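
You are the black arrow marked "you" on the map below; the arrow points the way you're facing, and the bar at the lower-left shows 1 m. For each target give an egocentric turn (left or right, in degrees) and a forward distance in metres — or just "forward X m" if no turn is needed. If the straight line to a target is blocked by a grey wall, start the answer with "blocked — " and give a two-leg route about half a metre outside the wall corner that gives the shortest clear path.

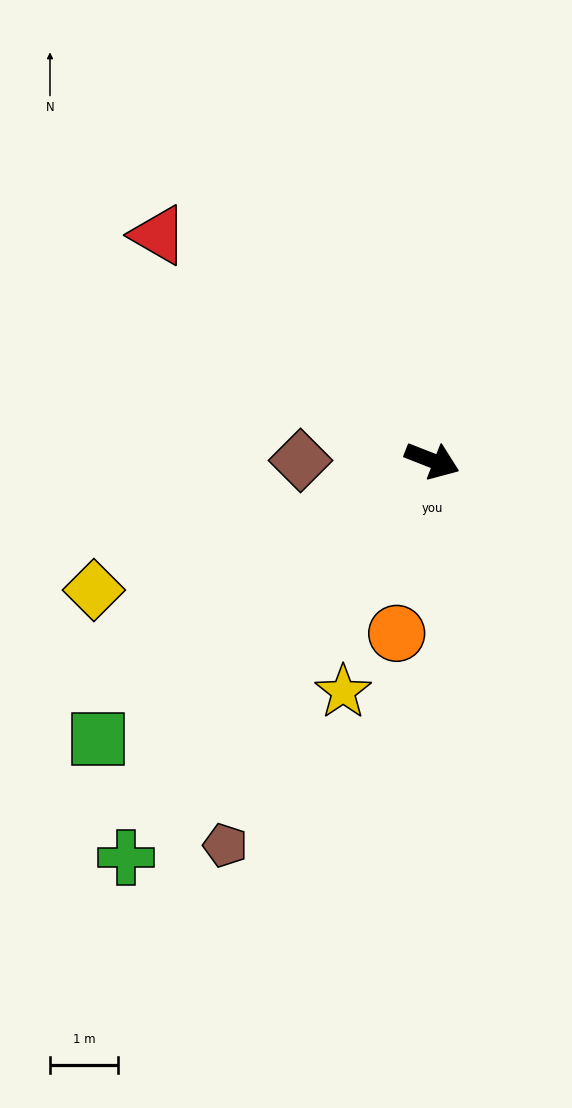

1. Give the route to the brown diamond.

turn right 159°, forward 1.9 m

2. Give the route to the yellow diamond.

turn right 138°, forward 5.3 m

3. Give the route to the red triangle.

turn left 162°, forward 5.2 m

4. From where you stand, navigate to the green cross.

turn right 106°, forward 7.4 m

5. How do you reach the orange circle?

turn right 80°, forward 2.6 m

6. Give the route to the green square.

turn right 119°, forward 6.4 m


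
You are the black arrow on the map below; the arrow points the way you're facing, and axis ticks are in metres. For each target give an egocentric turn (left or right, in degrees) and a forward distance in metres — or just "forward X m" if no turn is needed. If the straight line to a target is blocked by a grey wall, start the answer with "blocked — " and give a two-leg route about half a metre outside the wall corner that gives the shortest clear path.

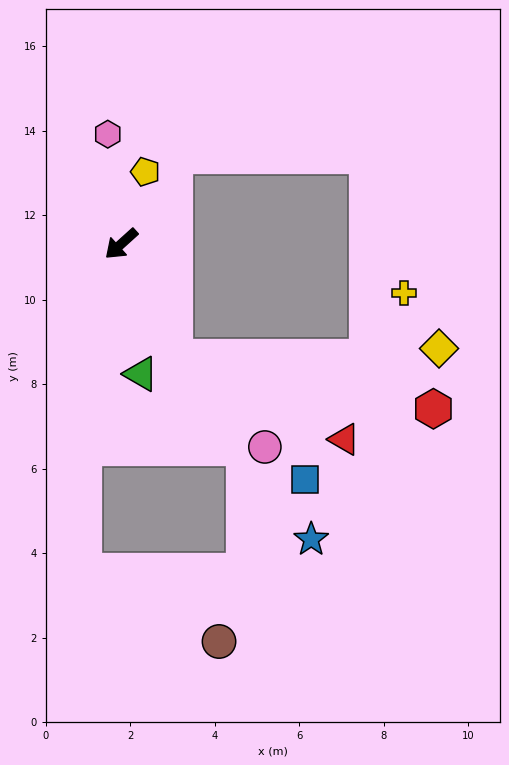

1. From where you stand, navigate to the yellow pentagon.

turn right 151°, forward 1.8 m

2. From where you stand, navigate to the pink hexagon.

turn right 125°, forward 2.6 m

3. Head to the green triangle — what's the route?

turn left 56°, forward 3.1 m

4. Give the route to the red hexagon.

blocked — turn left 73°, forward 3.0 m, then turn left 53°, forward 6.2 m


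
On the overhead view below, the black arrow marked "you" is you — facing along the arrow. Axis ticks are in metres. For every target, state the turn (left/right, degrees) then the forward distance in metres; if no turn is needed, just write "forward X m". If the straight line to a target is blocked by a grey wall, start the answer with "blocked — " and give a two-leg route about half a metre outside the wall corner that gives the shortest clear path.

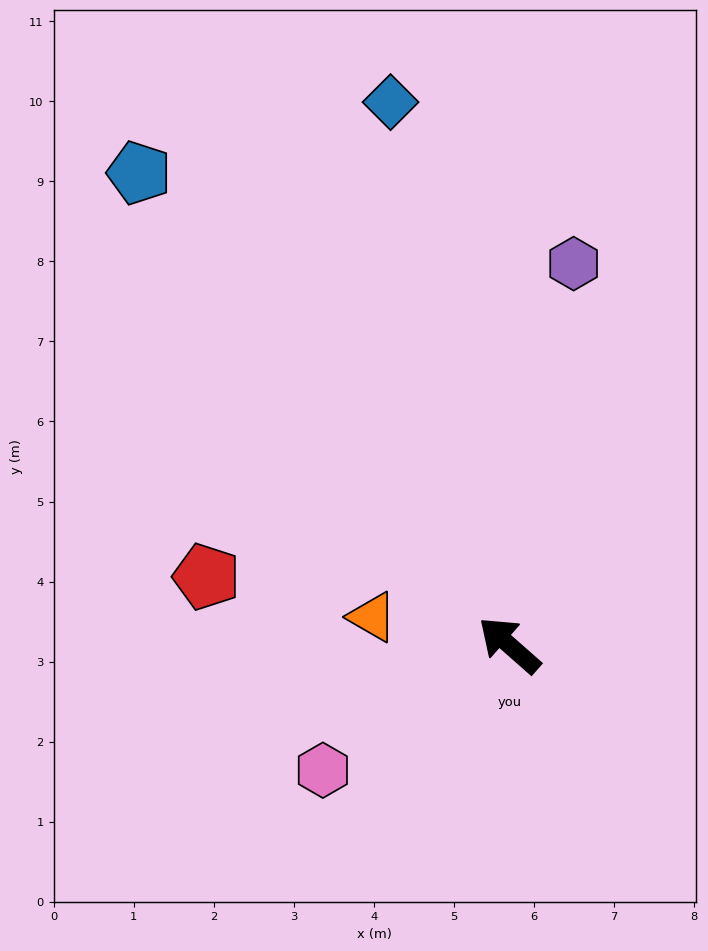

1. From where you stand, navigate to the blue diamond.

turn right 36°, forward 6.9 m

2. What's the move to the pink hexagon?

turn left 75°, forward 2.8 m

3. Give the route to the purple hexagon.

turn right 58°, forward 4.8 m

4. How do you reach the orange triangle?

turn left 30°, forward 1.7 m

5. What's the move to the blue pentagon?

turn right 11°, forward 7.5 m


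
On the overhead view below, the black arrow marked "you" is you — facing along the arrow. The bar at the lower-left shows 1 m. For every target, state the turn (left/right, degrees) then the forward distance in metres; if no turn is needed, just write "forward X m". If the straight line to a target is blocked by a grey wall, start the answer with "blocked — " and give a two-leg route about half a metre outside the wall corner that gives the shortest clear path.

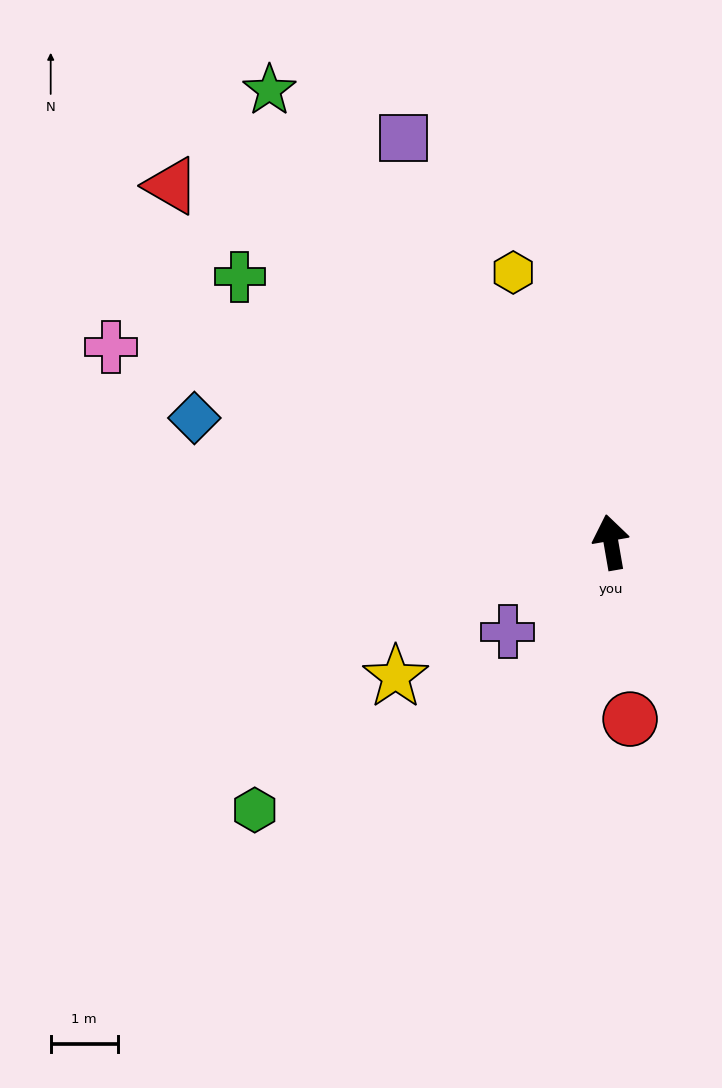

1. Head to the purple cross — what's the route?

turn left 121°, forward 2.0 m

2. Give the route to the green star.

turn left 27°, forward 8.5 m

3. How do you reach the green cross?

turn left 45°, forward 6.8 m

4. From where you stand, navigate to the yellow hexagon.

turn left 10°, forward 4.3 m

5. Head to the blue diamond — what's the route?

turn left 64°, forward 6.5 m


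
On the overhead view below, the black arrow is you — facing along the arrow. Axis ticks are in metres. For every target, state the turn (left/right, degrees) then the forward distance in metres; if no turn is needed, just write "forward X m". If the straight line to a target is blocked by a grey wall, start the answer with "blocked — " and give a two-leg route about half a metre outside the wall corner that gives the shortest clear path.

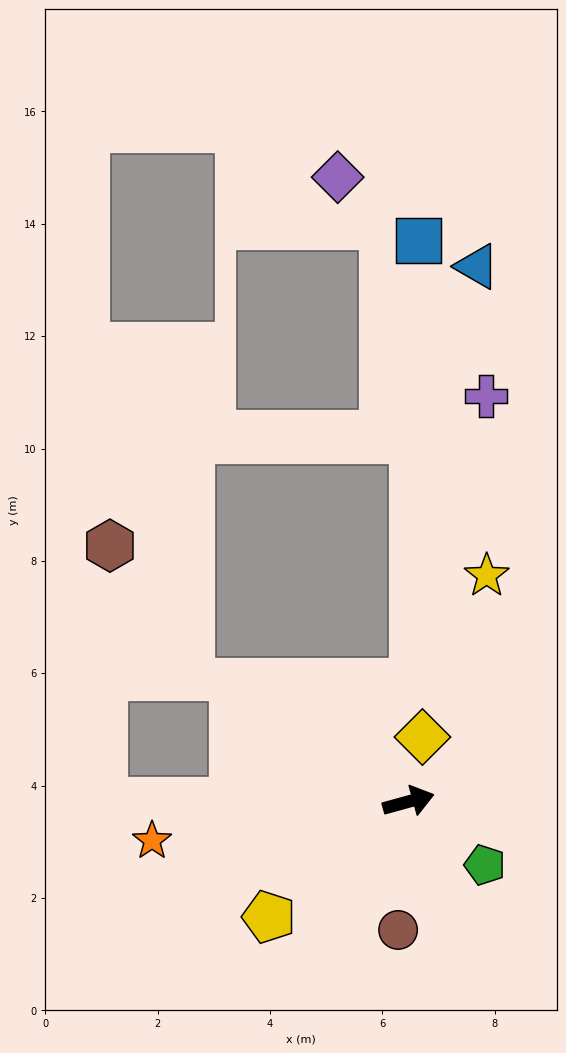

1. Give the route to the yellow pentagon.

turn right 156°, forward 3.2 m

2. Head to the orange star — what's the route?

turn left 173°, forward 4.6 m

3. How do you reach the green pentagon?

turn right 55°, forward 1.8 m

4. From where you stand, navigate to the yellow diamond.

turn left 62°, forward 1.2 m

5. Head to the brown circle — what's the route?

turn right 110°, forward 2.3 m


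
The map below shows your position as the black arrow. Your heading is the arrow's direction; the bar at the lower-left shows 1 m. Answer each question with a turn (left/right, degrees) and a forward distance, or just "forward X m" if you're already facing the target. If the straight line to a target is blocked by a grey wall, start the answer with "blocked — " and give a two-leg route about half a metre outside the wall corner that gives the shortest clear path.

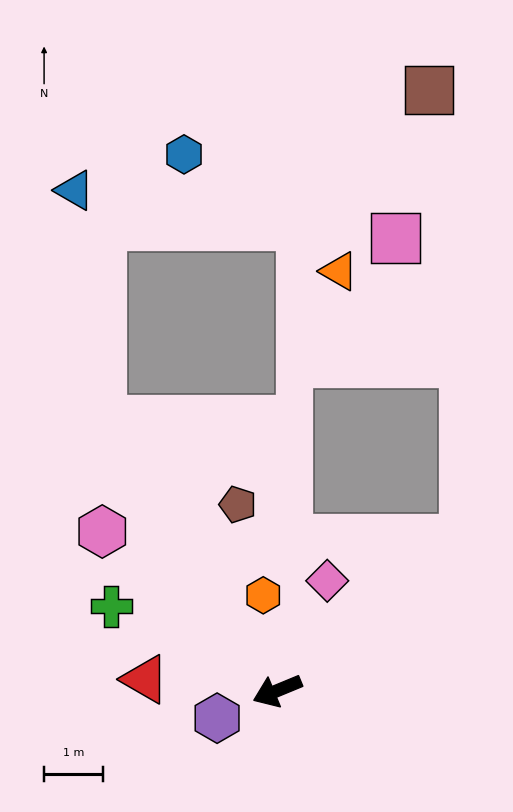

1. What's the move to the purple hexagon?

turn left 2°, forward 1.1 m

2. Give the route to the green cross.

turn right 49°, forward 3.2 m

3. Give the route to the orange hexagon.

turn right 104°, forward 1.6 m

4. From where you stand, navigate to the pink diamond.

turn right 137°, forward 2.1 m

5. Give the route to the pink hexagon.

turn right 65°, forward 4.0 m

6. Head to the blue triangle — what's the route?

blocked — turn right 80°, forward 5.5 m, then turn right 26°, forward 3.9 m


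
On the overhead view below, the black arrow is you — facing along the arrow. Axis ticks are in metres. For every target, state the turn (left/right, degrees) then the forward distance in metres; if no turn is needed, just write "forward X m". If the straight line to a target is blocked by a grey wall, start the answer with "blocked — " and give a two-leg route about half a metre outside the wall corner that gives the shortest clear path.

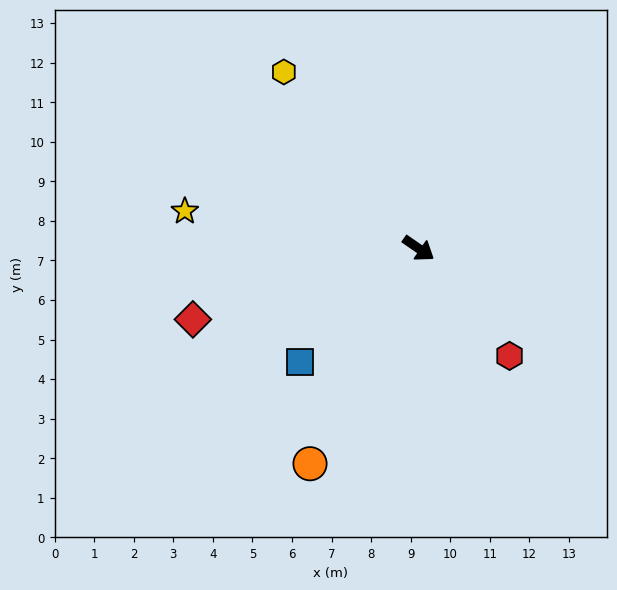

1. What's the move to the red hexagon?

turn right 15°, forward 3.6 m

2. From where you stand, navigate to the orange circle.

turn right 82°, forward 6.1 m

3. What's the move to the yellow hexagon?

turn left 162°, forward 5.6 m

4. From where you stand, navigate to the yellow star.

turn right 155°, forward 6.0 m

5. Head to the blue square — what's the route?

turn right 102°, forward 4.2 m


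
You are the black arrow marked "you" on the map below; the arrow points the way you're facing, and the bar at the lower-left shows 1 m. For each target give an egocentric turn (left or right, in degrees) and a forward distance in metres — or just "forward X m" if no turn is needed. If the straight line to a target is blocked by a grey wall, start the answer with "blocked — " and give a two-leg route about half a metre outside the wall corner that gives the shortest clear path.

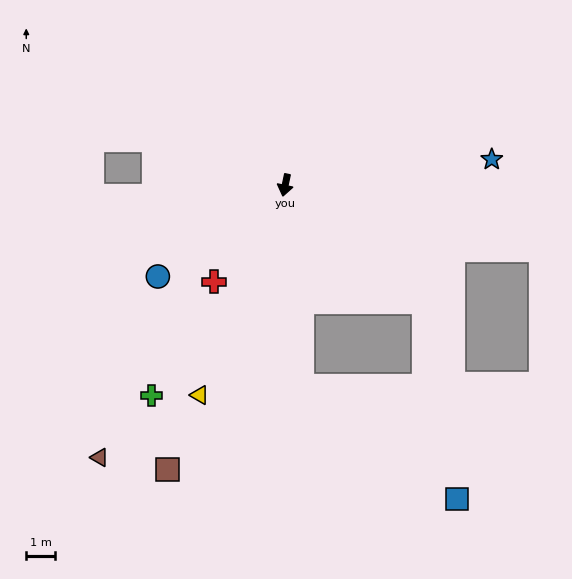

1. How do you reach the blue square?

blocked — turn left 62°, forward 6.3 m, then turn right 40°, forward 7.0 m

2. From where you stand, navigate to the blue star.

turn left 109°, forward 7.3 m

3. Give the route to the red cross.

turn right 25°, forward 4.2 m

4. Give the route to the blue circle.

turn right 42°, forward 5.5 m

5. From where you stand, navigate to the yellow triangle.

turn right 10°, forward 7.9 m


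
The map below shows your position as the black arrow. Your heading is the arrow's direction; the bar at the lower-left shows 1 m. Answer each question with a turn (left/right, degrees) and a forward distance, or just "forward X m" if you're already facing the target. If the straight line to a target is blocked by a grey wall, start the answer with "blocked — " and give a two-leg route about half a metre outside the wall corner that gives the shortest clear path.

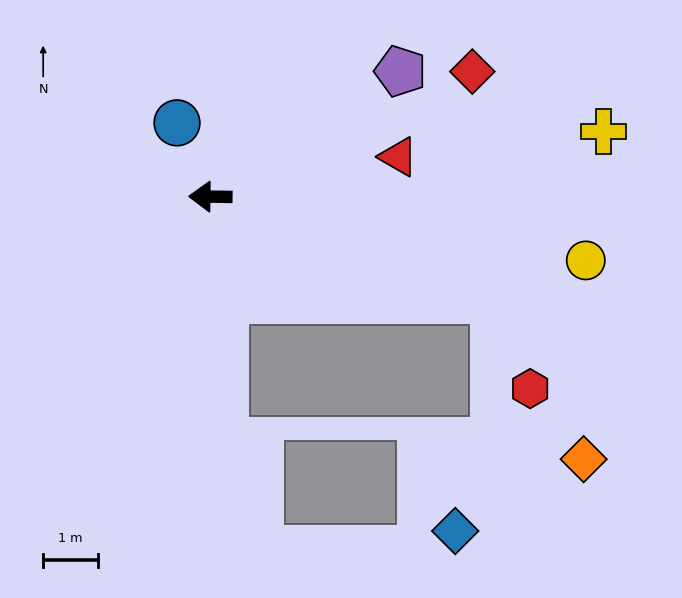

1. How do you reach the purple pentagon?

turn right 146°, forward 4.1 m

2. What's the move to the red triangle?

turn right 167°, forward 3.5 m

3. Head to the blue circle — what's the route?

turn right 65°, forward 1.5 m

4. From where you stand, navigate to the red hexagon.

blocked — turn left 161°, forward 5.5 m, then turn right 48°, forward 1.7 m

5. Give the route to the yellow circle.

turn left 171°, forward 6.9 m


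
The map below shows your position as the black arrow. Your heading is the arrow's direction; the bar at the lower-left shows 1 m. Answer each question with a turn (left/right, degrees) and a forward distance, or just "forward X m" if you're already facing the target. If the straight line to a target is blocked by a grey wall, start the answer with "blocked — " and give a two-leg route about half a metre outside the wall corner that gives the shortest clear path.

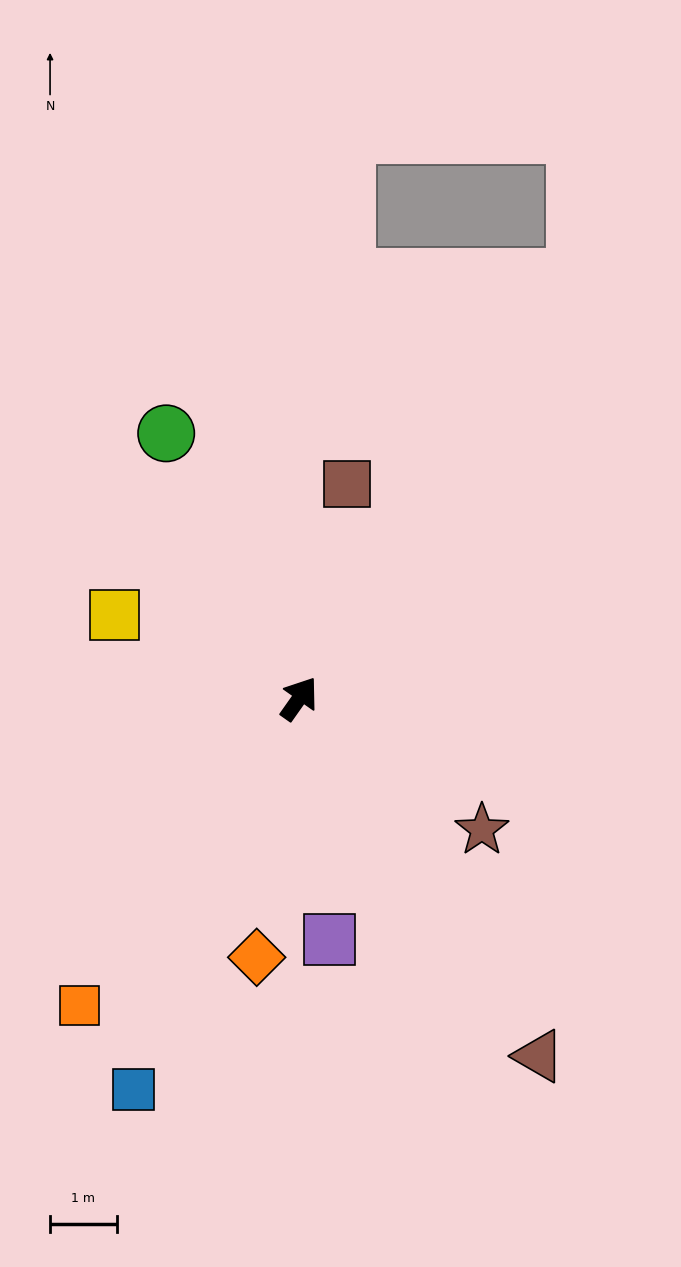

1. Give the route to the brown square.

turn left 23°, forward 3.3 m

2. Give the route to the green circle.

turn left 62°, forward 4.4 m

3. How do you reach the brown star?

turn right 91°, forward 3.4 m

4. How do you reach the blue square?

turn right 168°, forward 6.4 m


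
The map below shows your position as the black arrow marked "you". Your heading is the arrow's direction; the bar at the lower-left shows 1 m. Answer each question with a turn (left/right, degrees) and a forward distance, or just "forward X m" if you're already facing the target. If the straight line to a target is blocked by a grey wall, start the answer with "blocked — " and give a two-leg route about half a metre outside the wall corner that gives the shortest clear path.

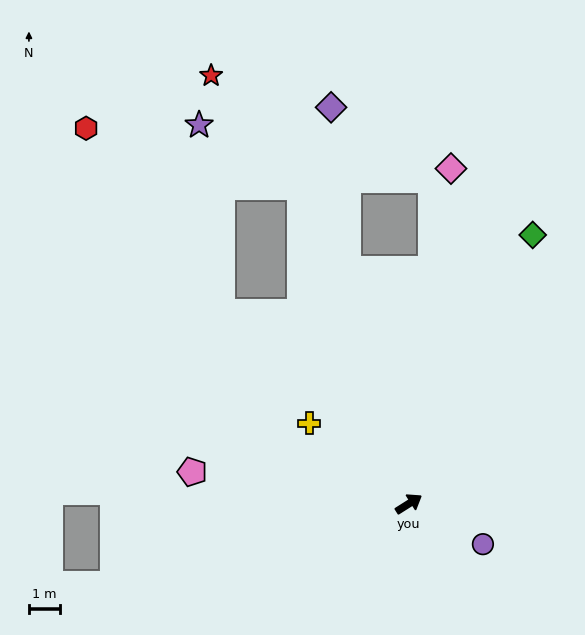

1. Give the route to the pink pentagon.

turn left 139°, forward 7.0 m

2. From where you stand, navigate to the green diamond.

turn left 33°, forward 9.5 m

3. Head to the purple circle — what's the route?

turn right 61°, forward 2.7 m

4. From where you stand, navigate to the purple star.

blocked — turn left 77°, forward 10.7 m, then turn left 39°, forward 3.8 m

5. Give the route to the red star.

blocked — turn left 77°, forward 10.7 m, then turn left 19°, forward 4.6 m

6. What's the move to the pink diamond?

turn left 51°, forward 10.8 m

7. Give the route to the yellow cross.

turn left 109°, forward 4.1 m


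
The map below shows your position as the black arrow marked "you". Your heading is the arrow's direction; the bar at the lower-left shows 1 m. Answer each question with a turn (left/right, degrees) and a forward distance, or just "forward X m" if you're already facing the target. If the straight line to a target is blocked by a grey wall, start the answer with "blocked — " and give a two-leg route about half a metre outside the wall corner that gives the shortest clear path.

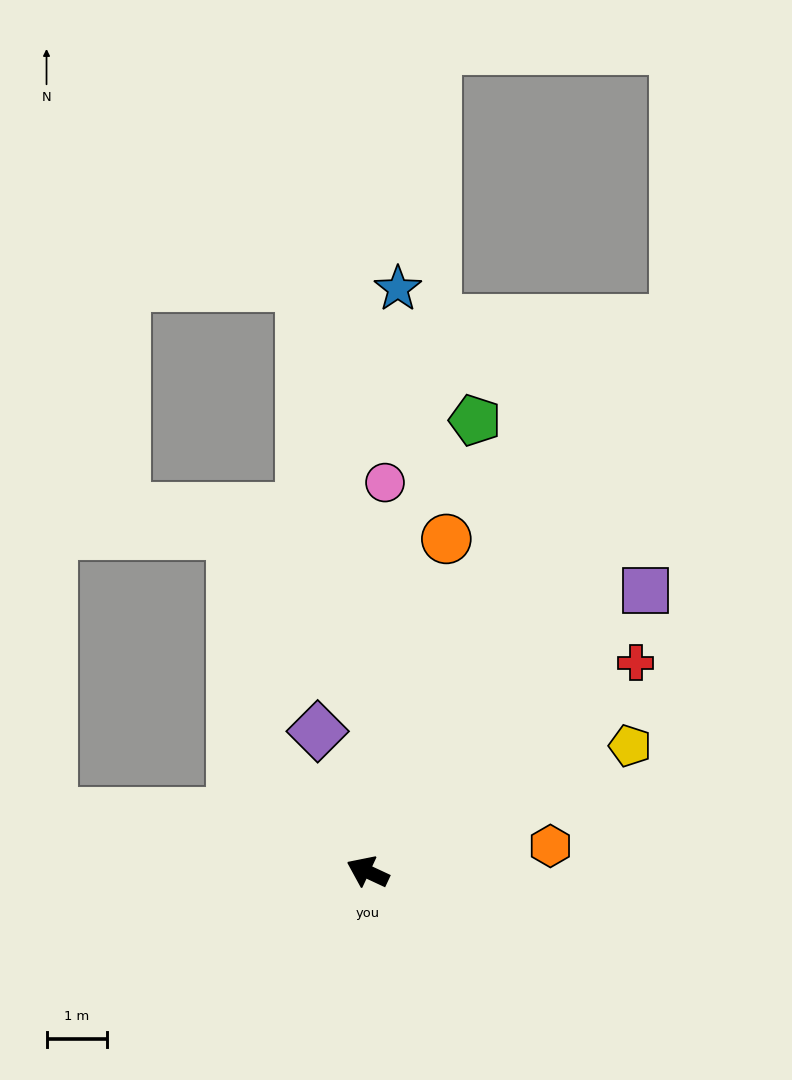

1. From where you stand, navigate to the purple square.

turn right 110°, forward 6.6 m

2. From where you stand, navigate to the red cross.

turn right 117°, forward 5.7 m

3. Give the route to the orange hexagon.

turn right 147°, forward 3.1 m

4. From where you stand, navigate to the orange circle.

turn right 78°, forward 5.7 m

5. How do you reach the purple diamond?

turn right 45°, forward 2.5 m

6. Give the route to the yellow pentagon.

turn right 129°, forward 4.8 m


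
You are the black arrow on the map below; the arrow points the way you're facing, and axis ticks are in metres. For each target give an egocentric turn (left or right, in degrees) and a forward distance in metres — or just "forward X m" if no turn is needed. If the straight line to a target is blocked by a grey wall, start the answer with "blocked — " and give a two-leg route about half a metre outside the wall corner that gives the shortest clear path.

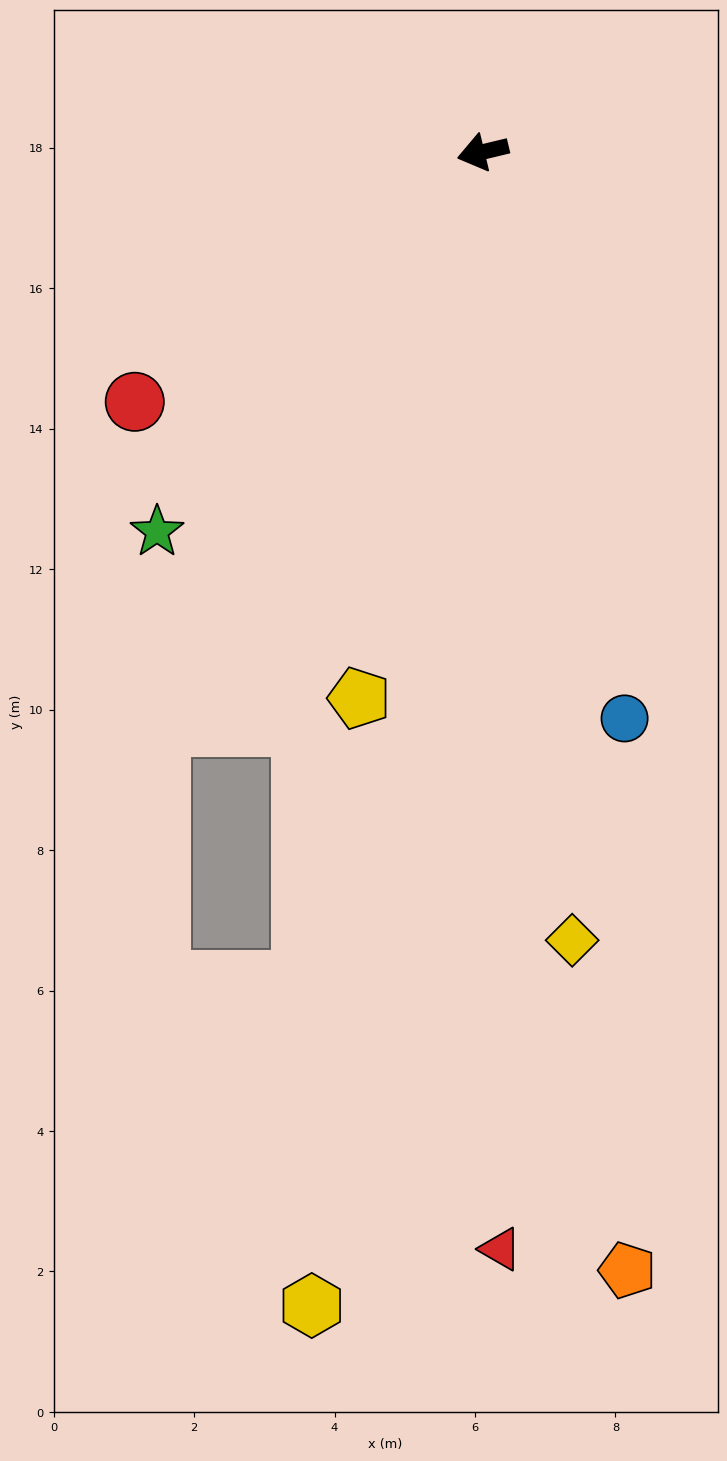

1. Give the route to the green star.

turn left 36°, forward 7.1 m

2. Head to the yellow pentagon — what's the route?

turn left 64°, forward 8.0 m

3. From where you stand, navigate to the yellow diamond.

turn left 83°, forward 11.3 m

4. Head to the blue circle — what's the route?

turn left 91°, forward 8.3 m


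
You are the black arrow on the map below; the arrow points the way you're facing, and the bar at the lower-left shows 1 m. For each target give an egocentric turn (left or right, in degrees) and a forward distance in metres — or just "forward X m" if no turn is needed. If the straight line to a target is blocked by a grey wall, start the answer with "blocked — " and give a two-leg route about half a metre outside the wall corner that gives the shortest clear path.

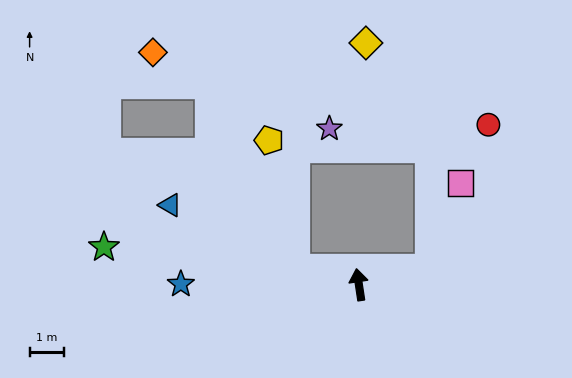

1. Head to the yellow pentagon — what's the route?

blocked — turn left 68°, forward 1.9 m, then turn right 65°, forward 3.8 m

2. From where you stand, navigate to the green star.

turn left 73°, forward 7.4 m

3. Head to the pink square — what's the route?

blocked — turn right 86°, forward 2.1 m, then turn left 57°, forward 2.6 m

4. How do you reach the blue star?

turn left 81°, forward 5.1 m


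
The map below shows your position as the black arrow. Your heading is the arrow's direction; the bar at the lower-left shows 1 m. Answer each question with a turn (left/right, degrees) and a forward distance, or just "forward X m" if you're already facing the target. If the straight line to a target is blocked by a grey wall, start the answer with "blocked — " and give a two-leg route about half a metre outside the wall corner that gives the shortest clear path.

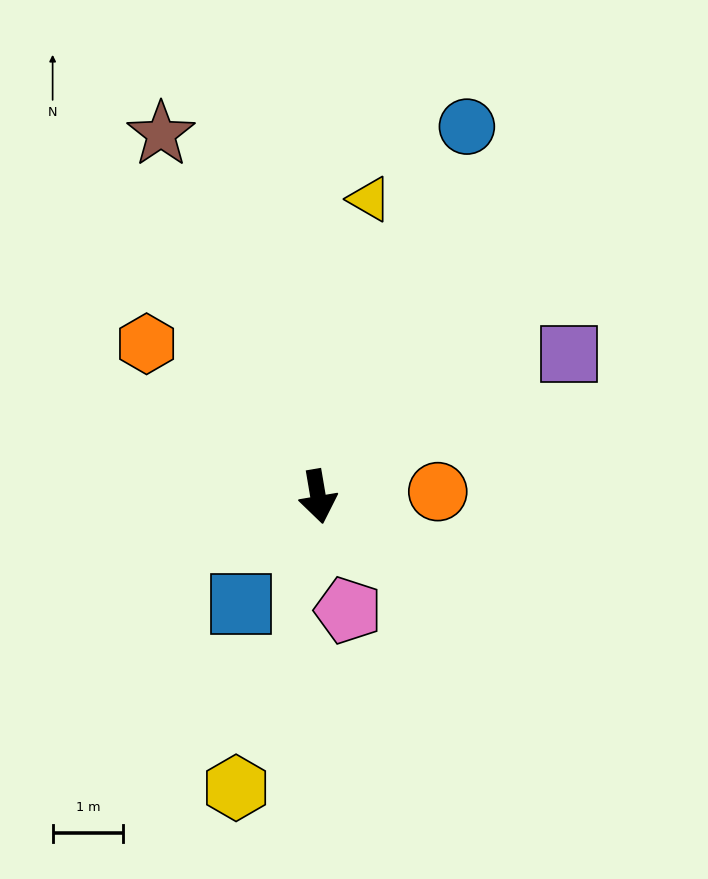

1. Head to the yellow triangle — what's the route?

turn left 161°, forward 4.3 m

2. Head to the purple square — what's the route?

turn left 110°, forward 4.1 m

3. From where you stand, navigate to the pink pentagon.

turn left 5°, forward 1.7 m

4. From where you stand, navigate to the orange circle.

turn left 83°, forward 1.7 m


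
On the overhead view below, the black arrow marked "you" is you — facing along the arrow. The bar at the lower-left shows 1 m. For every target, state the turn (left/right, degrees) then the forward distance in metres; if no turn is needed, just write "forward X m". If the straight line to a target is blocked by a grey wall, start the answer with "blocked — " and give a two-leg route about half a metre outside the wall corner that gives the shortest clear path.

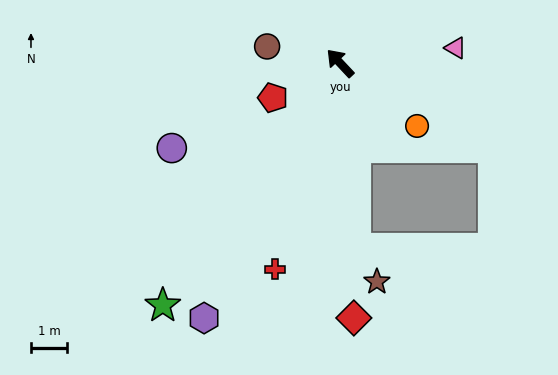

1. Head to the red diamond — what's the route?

turn left 140°, forward 7.1 m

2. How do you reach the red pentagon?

turn left 74°, forward 2.1 m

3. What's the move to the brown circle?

turn left 34°, forward 2.1 m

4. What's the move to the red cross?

turn left 119°, forward 6.0 m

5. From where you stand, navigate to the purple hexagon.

turn left 109°, forward 8.0 m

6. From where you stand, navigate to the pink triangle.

turn right 126°, forward 3.2 m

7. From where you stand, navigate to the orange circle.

turn right 172°, forward 2.8 m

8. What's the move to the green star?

turn left 101°, forward 8.4 m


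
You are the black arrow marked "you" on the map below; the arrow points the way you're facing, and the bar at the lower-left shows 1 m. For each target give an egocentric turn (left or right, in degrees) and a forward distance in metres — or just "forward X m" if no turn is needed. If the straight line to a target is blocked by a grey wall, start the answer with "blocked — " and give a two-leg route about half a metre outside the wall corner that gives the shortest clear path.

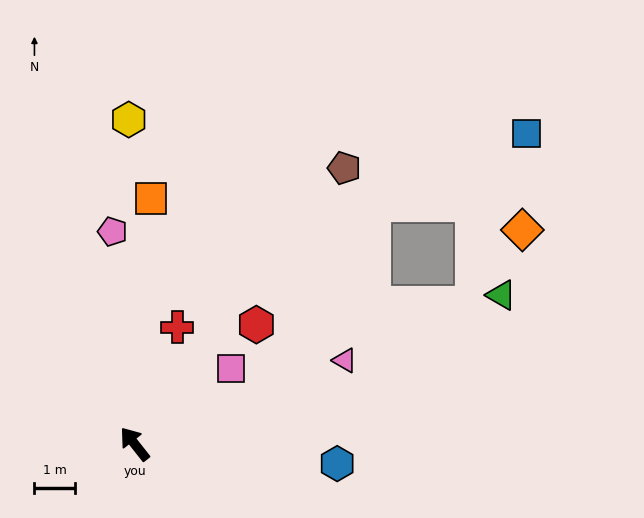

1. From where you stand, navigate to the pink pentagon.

turn right 32°, forward 5.2 m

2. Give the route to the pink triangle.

turn right 107°, forward 5.5 m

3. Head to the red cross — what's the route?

turn right 58°, forward 3.0 m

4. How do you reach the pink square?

turn right 90°, forward 3.0 m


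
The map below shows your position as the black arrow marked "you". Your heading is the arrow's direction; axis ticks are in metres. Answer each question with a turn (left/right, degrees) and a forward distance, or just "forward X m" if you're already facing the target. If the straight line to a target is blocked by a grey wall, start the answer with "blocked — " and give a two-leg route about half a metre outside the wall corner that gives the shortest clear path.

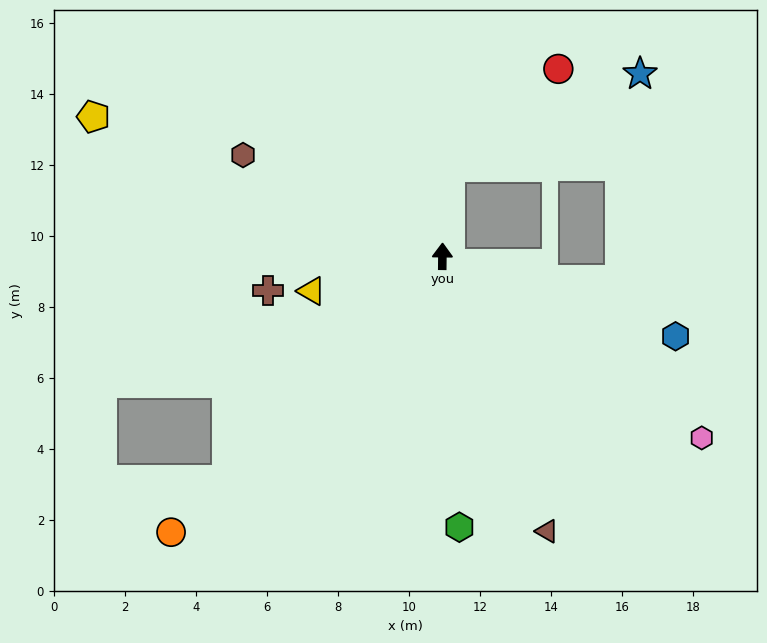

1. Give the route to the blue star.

blocked — turn right 4°, forward 2.5 m, then turn right 59°, forward 6.0 m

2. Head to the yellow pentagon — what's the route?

turn left 69°, forward 10.6 m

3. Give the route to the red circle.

blocked — turn right 4°, forward 2.5 m, then turn right 43°, forward 4.1 m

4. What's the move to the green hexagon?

turn right 176°, forward 7.7 m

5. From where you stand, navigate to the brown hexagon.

turn left 64°, forward 6.3 m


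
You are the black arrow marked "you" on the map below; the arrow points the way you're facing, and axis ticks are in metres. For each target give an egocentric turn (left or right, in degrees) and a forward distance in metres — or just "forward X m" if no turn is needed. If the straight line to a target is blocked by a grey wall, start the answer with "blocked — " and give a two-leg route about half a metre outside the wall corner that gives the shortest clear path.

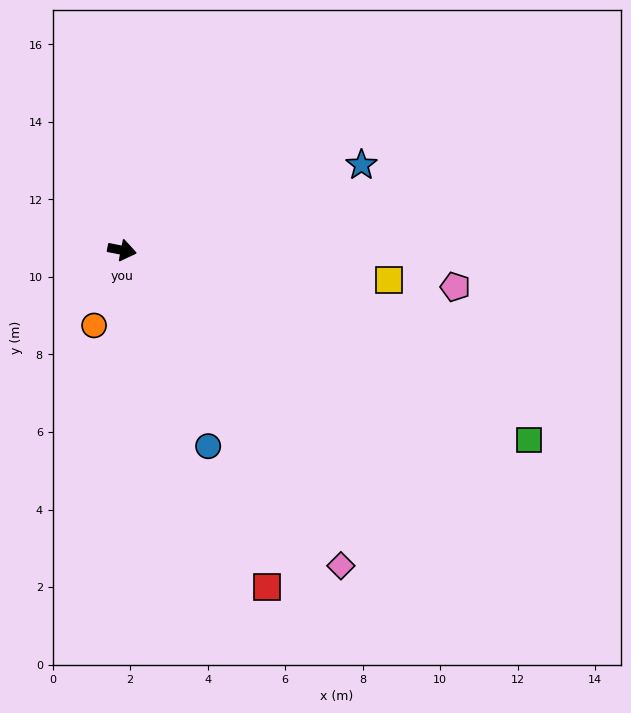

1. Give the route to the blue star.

turn left 31°, forward 6.6 m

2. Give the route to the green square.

turn right 14°, forward 11.6 m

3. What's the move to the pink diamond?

turn right 44°, forward 9.9 m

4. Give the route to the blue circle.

turn right 55°, forward 5.5 m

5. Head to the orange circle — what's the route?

turn right 99°, forward 2.1 m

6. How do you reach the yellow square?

turn left 5°, forward 6.9 m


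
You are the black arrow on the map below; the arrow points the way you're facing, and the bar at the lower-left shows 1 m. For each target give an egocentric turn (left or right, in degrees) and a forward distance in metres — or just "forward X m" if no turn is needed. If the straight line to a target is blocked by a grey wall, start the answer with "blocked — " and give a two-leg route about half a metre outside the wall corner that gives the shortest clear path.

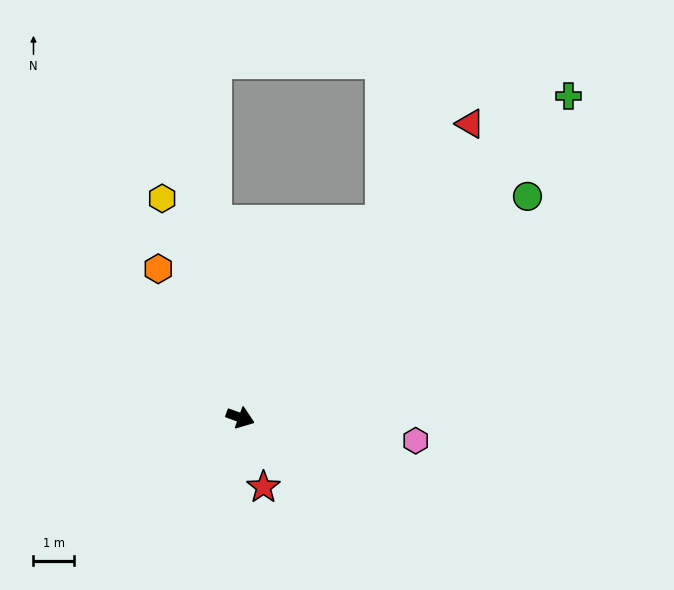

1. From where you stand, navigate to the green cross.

turn left 64°, forward 11.4 m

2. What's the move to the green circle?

turn left 58°, forward 9.0 m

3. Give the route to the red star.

turn right 52°, forward 1.8 m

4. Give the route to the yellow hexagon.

turn left 130°, forward 5.8 m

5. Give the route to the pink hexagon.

turn left 12°, forward 4.4 m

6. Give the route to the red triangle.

turn left 72°, forward 9.2 m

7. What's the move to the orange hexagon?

turn left 139°, forward 4.2 m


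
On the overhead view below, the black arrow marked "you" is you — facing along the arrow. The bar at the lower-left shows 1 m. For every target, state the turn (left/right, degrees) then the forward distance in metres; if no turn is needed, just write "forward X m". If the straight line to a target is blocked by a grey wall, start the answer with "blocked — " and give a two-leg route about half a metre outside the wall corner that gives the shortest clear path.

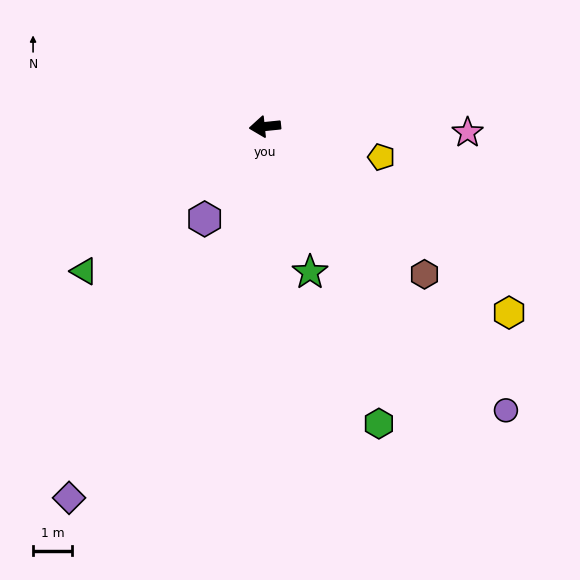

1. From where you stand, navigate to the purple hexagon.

turn left 51°, forward 2.9 m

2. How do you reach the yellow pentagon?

turn left 159°, forward 3.1 m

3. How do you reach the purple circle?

turn left 124°, forward 9.6 m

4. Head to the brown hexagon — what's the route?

turn left 131°, forward 5.6 m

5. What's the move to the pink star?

turn left 172°, forward 5.2 m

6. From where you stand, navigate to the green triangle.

turn left 33°, forward 6.0 m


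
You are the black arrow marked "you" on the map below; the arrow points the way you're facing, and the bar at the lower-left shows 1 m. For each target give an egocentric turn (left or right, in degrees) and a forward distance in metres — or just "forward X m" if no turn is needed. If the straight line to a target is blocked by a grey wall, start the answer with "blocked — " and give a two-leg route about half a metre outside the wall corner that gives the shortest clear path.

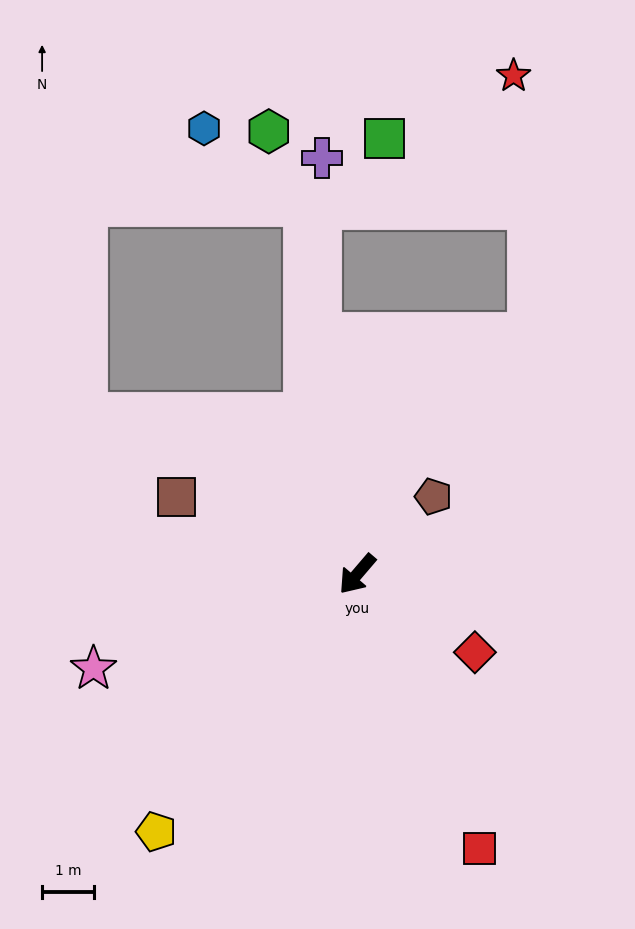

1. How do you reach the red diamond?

turn left 97°, forward 2.7 m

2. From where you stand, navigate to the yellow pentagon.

turn left 3°, forward 6.3 m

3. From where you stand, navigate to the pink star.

turn right 30°, forward 5.4 m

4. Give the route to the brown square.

turn right 73°, forward 3.8 m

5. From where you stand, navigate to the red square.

turn left 65°, forward 5.8 m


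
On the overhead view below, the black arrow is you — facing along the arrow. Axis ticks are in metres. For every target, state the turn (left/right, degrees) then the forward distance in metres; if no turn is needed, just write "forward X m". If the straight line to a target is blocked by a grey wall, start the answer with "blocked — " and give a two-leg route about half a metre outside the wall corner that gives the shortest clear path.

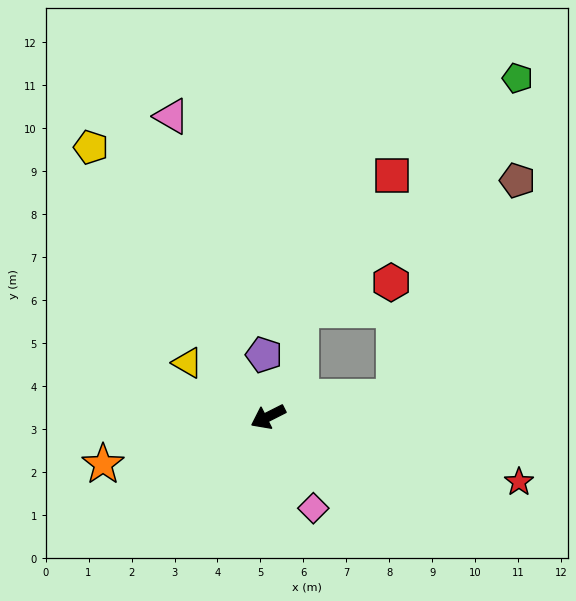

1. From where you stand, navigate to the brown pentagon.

blocked — turn left 162°, forward 3.0 m, then turn left 52°, forward 5.8 m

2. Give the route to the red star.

turn left 139°, forward 6.0 m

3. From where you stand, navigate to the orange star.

turn right 11°, forward 4.0 m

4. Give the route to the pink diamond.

turn left 90°, forward 2.4 m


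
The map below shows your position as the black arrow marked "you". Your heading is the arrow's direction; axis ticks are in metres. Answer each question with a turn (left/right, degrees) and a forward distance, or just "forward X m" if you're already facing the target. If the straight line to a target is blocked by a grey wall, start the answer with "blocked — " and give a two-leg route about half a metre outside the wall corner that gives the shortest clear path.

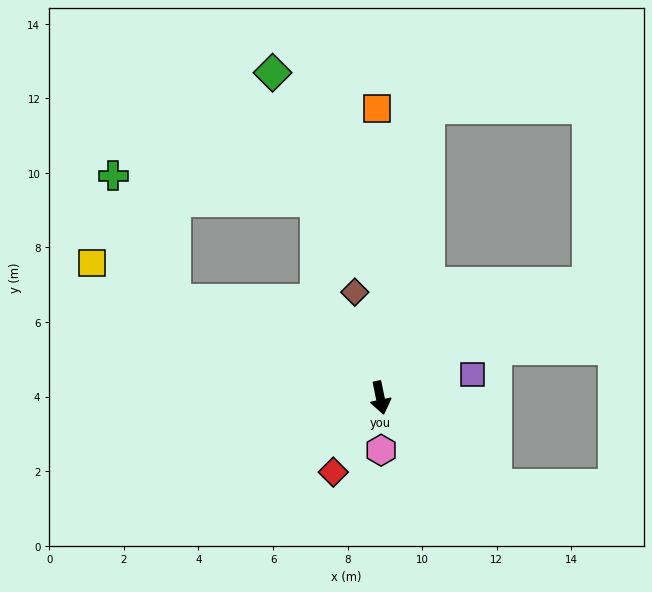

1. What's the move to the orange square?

turn left 169°, forward 7.8 m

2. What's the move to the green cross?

blocked — turn right 127°, forward 6.1 m, then turn right 38°, forward 3.7 m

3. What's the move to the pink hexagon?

turn right 11°, forward 1.4 m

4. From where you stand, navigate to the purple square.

turn left 92°, forward 2.6 m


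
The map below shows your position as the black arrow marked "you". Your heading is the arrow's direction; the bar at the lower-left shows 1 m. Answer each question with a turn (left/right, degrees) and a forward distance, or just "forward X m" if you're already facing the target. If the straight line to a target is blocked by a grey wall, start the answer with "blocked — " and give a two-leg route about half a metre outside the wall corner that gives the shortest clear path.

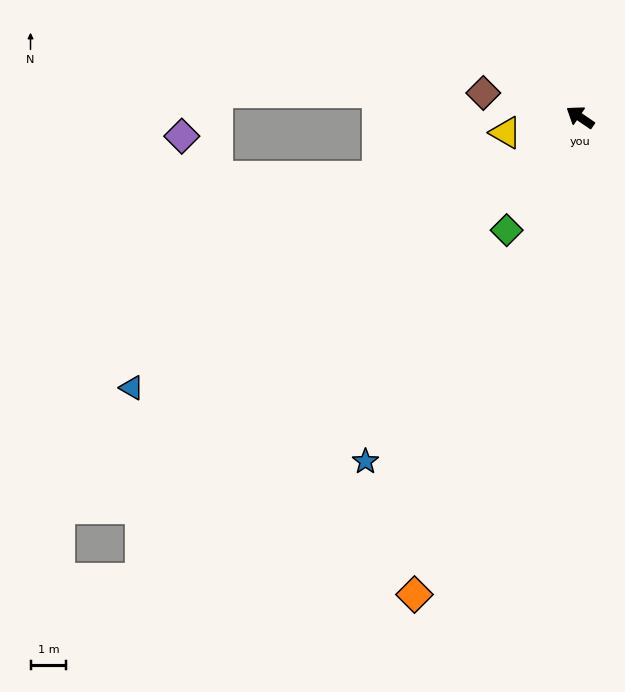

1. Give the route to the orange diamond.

turn left 105°, forward 14.1 m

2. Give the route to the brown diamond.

turn left 20°, forward 2.8 m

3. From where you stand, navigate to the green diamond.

turn left 91°, forward 3.8 m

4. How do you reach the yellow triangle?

turn left 46°, forward 2.1 m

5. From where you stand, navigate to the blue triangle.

turn left 65°, forward 14.6 m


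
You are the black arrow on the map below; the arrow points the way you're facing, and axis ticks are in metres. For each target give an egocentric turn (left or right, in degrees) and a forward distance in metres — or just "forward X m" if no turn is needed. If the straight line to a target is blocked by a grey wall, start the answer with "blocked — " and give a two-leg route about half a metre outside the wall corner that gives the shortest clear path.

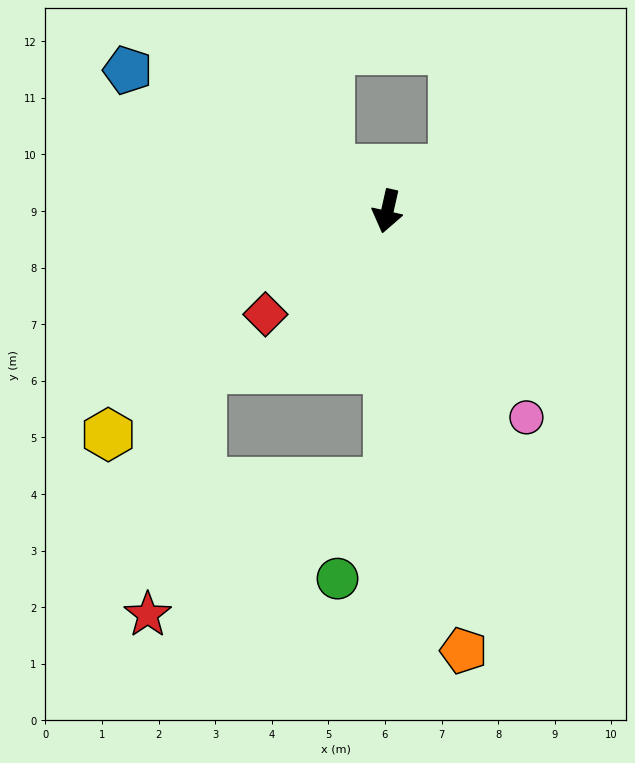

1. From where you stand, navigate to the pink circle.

turn left 47°, forward 4.4 m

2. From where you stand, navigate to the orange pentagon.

turn left 23°, forward 7.9 m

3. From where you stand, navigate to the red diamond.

turn right 37°, forward 2.8 m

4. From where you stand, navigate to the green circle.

blocked — turn left 13°, forward 4.8 m, then turn right 28°, forward 1.9 m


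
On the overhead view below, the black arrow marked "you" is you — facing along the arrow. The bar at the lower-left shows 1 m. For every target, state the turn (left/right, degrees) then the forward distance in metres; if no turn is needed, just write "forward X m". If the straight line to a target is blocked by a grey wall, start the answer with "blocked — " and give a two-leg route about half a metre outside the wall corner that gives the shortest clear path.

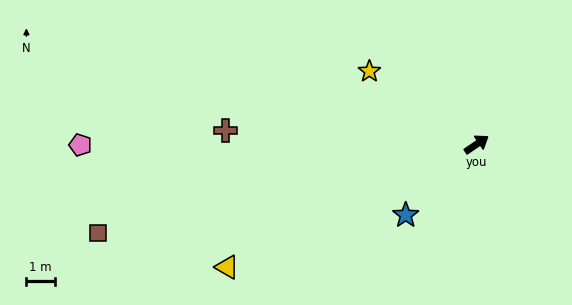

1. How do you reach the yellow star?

turn left 112°, forward 4.6 m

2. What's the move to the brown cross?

turn left 143°, forward 8.8 m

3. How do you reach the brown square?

turn left 159°, forward 13.7 m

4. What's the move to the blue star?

turn right 169°, forward 3.5 m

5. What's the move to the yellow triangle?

turn left 172°, forward 9.8 m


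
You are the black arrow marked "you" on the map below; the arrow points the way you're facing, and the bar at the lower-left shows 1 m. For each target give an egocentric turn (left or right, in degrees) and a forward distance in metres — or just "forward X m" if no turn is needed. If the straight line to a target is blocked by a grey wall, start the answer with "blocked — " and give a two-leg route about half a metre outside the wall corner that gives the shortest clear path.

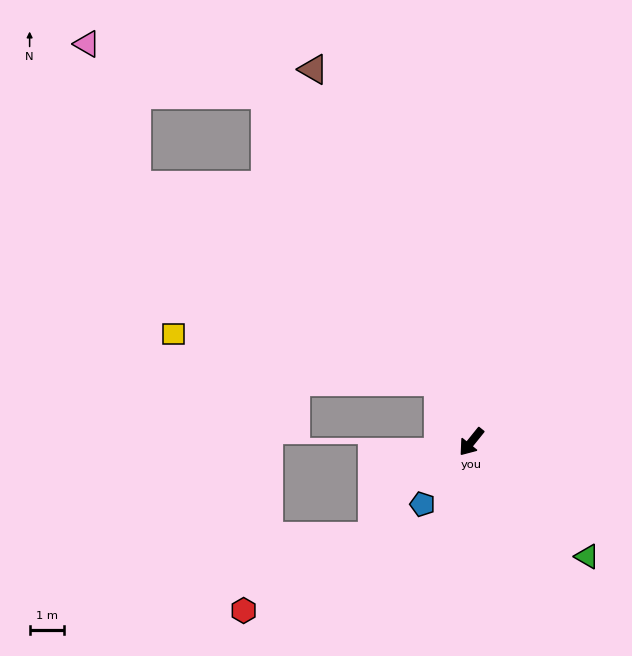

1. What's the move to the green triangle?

turn left 84°, forward 4.8 m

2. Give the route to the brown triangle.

turn right 118°, forward 11.9 m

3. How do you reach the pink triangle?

blocked — turn right 110°, forward 11.9 m, then turn left 43°, forward 5.4 m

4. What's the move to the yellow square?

blocked — turn right 112°, forward 2.0 m, then turn left 51°, forward 7.9 m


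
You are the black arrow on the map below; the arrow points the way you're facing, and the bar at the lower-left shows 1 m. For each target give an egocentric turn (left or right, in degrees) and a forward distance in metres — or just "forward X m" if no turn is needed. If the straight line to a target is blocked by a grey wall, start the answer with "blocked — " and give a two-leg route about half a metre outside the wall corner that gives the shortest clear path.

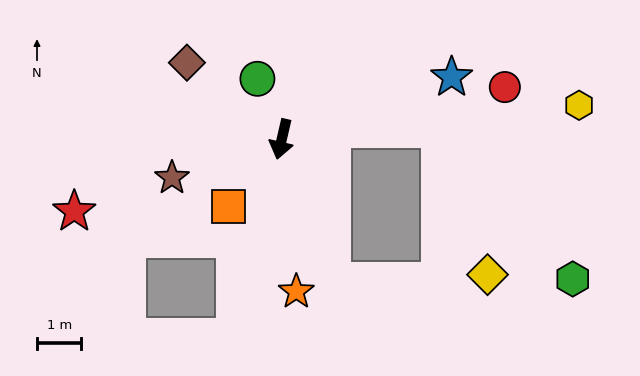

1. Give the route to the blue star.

turn left 123°, forward 4.1 m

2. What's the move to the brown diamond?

turn right 116°, forward 2.7 m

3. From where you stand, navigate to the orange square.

turn right 25°, forward 1.9 m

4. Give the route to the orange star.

turn left 18°, forward 3.4 m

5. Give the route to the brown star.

turn right 58°, forward 2.6 m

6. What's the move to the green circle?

turn right 145°, forward 1.5 m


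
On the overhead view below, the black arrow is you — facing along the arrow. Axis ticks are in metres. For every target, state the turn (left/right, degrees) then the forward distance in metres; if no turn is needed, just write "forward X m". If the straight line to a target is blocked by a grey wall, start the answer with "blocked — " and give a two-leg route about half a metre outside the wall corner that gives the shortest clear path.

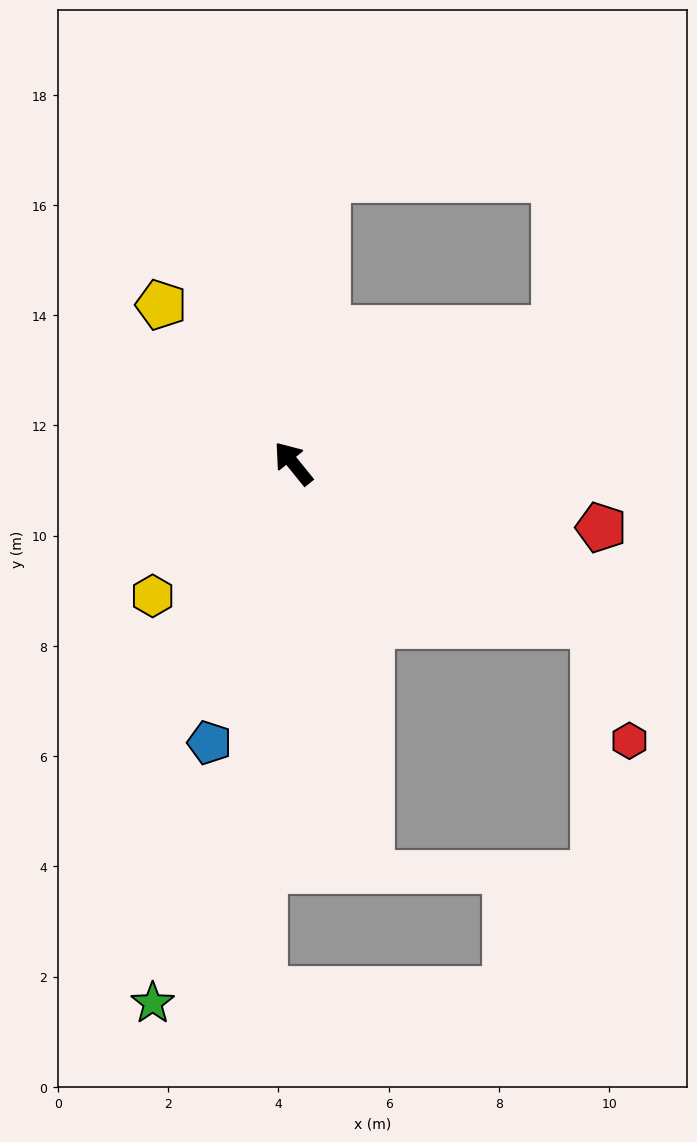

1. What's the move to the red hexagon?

blocked — turn right 157°, forward 6.2 m, then turn right 45°, forward 2.2 m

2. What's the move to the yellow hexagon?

turn left 94°, forward 3.5 m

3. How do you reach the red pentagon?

turn right 141°, forward 5.7 m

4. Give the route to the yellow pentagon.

forward 3.7 m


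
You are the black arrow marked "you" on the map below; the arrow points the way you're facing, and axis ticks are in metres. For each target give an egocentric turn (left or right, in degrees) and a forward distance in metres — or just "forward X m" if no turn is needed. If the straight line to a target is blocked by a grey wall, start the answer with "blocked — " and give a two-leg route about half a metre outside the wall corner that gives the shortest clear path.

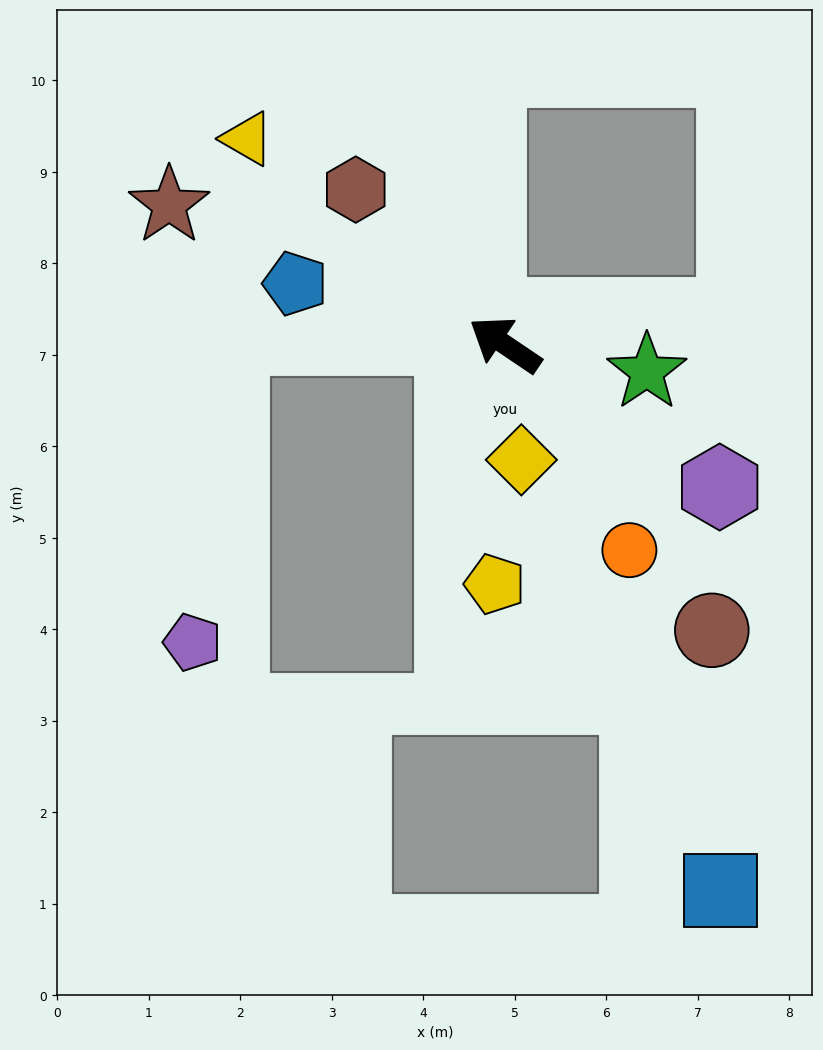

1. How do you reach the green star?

turn right 157°, forward 1.6 m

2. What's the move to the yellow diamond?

turn left 132°, forward 1.3 m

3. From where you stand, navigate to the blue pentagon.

turn left 18°, forward 2.4 m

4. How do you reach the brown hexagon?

turn right 12°, forward 2.4 m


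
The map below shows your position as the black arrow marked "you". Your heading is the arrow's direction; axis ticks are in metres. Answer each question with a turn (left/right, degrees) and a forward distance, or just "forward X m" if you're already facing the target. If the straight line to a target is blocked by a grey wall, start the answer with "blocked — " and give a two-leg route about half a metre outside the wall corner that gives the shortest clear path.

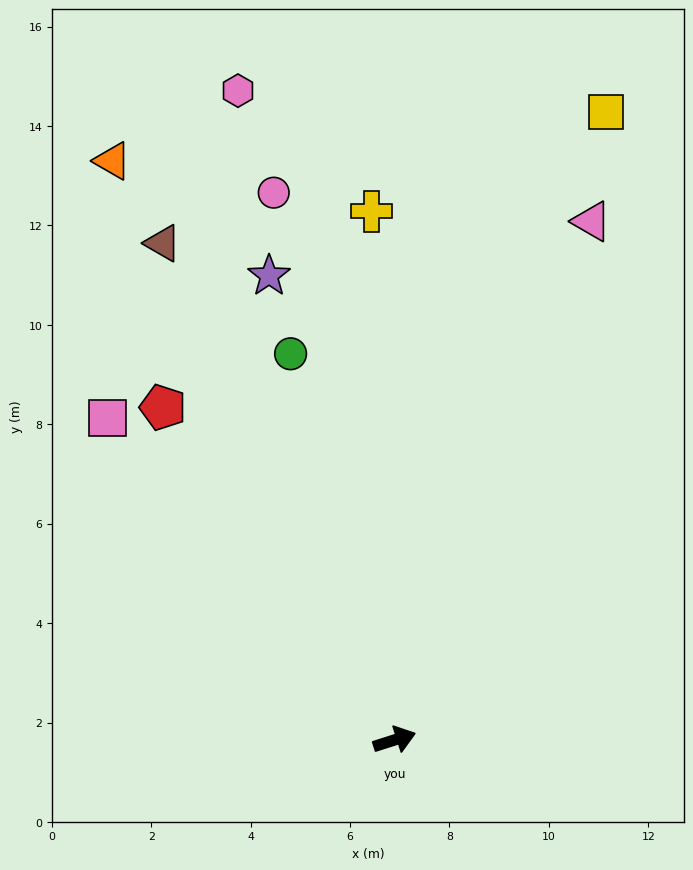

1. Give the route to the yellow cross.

turn left 75°, forward 10.6 m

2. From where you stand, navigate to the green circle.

turn left 87°, forward 8.0 m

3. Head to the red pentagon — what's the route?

turn left 107°, forward 8.2 m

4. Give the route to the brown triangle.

turn left 97°, forward 11.0 m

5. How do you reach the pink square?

turn left 114°, forward 8.7 m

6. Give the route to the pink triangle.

turn left 51°, forward 11.2 m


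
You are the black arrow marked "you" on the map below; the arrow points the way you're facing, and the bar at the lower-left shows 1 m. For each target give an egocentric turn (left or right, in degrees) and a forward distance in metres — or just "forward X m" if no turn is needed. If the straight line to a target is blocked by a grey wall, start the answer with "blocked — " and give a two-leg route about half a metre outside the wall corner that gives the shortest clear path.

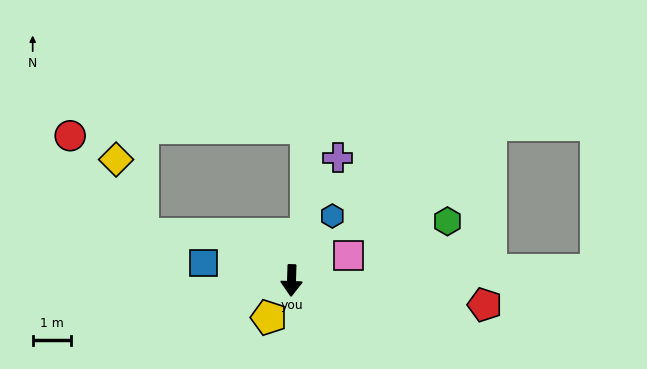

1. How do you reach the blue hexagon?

turn left 149°, forward 2.0 m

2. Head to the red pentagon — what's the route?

turn left 85°, forward 5.1 m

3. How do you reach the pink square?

turn left 115°, forward 1.6 m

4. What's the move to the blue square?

turn right 99°, forward 2.4 m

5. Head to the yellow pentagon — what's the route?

turn right 30°, forward 1.1 m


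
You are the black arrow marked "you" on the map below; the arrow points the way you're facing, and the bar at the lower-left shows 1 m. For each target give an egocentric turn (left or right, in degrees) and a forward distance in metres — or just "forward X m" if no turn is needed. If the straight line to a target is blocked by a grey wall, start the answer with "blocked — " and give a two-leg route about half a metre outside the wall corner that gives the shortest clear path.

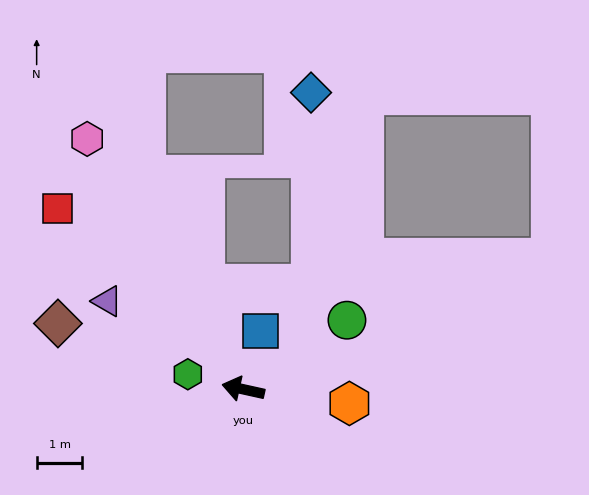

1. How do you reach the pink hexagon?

turn right 46°, forward 6.4 m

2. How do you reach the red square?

turn right 32°, forward 5.7 m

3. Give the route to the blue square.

turn right 94°, forward 1.3 m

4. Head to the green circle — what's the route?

turn right 134°, forward 2.7 m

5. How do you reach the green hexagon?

turn right 3°, forward 1.3 m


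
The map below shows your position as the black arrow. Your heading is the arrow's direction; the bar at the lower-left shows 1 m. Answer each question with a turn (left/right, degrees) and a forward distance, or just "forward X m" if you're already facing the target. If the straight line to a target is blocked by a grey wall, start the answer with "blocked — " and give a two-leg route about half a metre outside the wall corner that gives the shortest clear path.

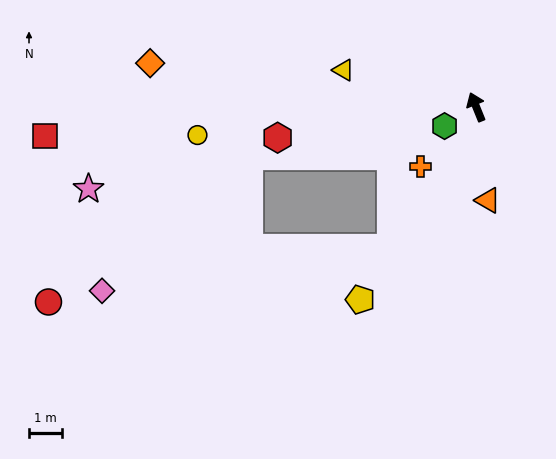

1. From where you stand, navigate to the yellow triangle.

turn left 52°, forward 4.2 m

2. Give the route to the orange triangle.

turn left 165°, forward 2.9 m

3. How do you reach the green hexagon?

turn left 99°, forward 1.1 m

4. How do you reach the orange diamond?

turn left 60°, forward 10.0 m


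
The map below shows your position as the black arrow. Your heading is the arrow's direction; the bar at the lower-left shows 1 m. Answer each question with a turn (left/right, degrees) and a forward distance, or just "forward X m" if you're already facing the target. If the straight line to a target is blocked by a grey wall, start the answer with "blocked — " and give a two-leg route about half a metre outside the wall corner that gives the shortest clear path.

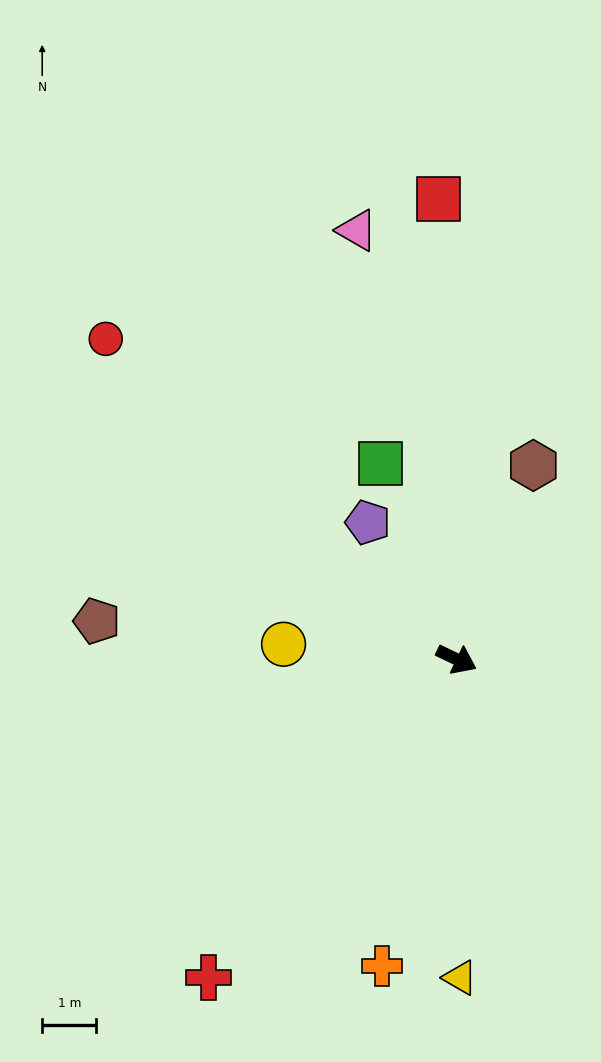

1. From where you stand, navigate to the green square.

turn left 137°, forward 3.9 m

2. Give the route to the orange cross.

turn right 78°, forward 5.8 m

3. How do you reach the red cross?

turn right 102°, forward 7.4 m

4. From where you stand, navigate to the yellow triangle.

turn right 64°, forward 5.9 m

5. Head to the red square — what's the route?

turn left 118°, forward 8.5 m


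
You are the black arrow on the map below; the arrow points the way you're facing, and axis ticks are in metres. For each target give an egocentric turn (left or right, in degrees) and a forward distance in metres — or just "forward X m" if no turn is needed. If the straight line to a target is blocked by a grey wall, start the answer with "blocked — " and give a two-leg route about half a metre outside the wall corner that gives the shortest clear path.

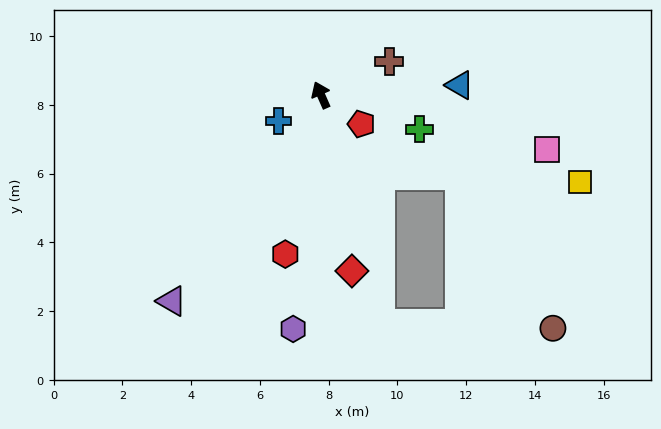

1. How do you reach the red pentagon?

turn right 149°, forward 1.4 m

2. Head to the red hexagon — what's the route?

turn left 144°, forward 4.7 m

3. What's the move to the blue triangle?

turn right 110°, forward 4.0 m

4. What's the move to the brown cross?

turn right 88°, forward 2.2 m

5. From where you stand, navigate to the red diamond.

turn left 166°, forward 5.2 m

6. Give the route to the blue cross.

turn left 98°, forward 1.4 m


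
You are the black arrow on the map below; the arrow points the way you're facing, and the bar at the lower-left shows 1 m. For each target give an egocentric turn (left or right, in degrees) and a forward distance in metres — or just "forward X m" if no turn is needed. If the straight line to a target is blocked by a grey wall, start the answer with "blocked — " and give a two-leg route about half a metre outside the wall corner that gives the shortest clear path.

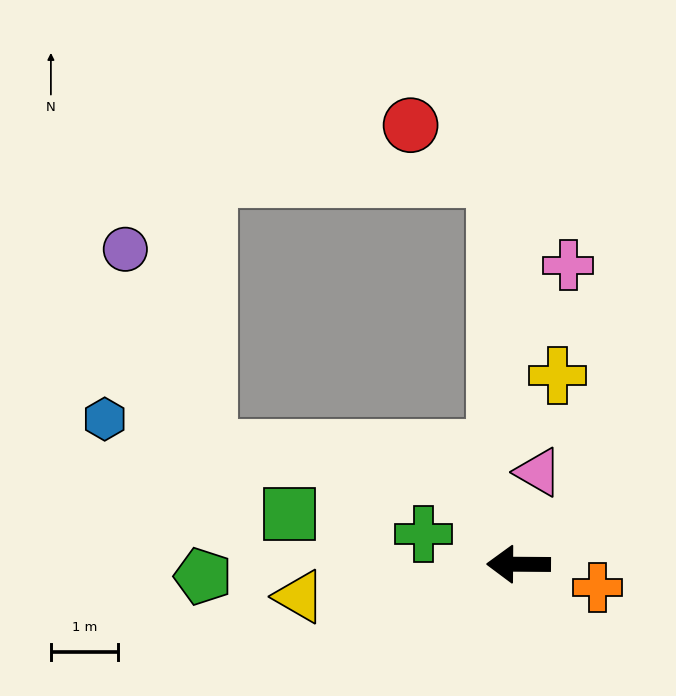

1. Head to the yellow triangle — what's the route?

turn left 9°, forward 3.3 m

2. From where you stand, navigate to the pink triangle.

turn right 102°, forward 1.4 m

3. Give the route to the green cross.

turn right 17°, forward 1.5 m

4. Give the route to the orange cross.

turn left 164°, forward 1.2 m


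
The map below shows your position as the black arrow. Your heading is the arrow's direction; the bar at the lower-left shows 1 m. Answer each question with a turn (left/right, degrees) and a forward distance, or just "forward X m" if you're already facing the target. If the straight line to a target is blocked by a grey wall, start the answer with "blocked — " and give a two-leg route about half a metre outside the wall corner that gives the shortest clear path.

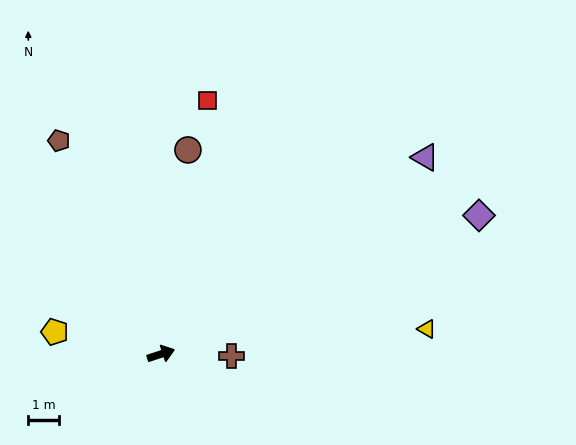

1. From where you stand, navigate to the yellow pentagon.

turn left 150°, forward 3.5 m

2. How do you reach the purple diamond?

turn left 5°, forward 11.3 m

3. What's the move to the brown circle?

turn left 64°, forward 6.7 m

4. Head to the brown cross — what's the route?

turn right 20°, forward 2.3 m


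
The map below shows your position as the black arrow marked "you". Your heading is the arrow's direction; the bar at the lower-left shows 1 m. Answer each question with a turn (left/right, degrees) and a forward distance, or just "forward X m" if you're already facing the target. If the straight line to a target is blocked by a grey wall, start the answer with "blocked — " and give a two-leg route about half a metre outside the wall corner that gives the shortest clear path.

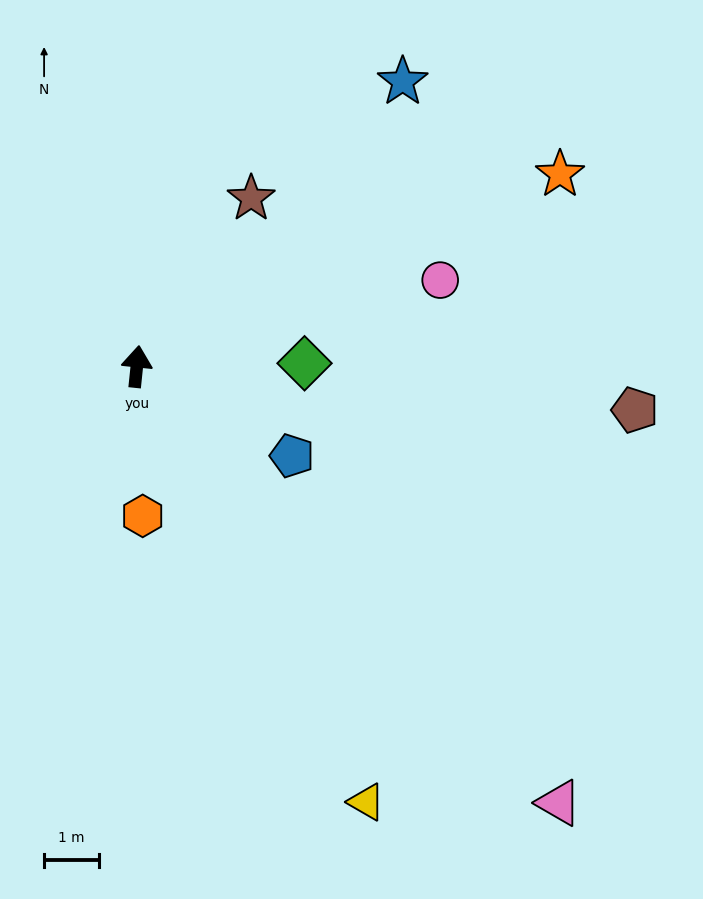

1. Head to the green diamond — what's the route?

turn right 83°, forward 3.0 m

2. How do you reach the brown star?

turn right 28°, forward 3.7 m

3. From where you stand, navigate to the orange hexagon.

turn right 172°, forward 2.7 m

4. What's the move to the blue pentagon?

turn right 114°, forward 3.2 m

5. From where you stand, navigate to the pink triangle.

turn right 130°, forward 11.0 m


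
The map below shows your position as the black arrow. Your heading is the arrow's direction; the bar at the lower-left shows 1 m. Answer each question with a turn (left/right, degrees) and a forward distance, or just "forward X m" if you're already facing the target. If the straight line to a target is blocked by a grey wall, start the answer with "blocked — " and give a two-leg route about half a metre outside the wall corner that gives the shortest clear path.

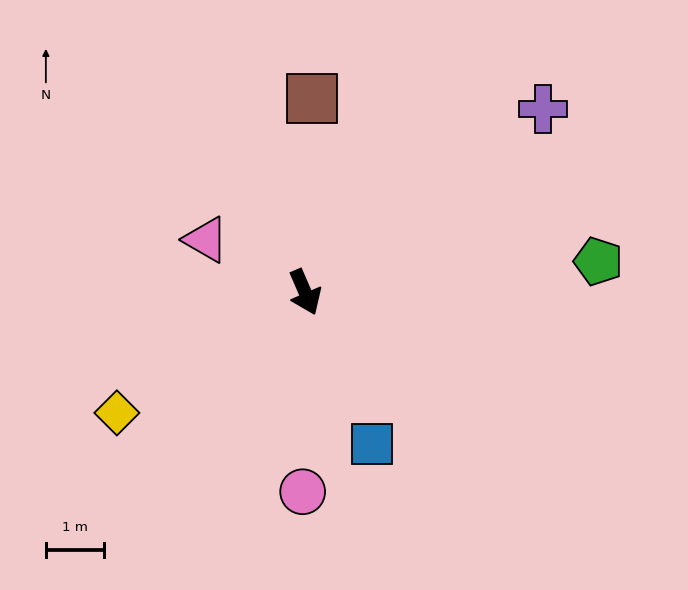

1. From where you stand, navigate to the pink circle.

turn right 24°, forward 3.4 m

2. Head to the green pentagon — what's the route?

turn left 73°, forward 5.0 m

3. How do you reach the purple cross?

turn left 104°, forward 5.1 m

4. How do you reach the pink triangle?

turn right 141°, forward 1.9 m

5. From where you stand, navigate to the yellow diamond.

turn right 81°, forward 3.8 m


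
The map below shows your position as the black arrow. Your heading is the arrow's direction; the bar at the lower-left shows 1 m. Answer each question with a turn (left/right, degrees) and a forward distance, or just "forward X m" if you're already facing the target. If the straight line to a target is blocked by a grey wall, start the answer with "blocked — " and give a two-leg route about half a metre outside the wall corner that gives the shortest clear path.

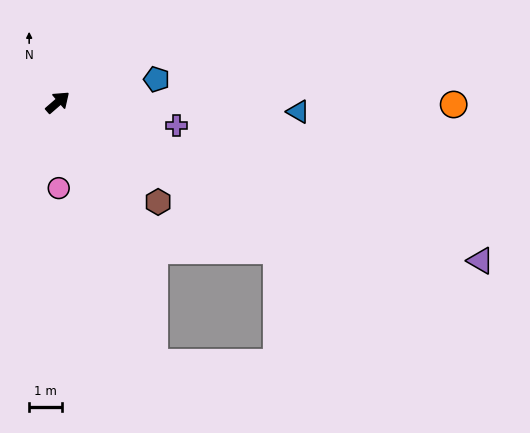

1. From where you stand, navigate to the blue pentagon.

turn right 28°, forward 3.1 m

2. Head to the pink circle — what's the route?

turn right 130°, forward 2.6 m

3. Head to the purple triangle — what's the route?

turn right 61°, forward 13.8 m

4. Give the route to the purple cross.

turn right 52°, forward 3.7 m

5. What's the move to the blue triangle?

turn right 43°, forward 7.3 m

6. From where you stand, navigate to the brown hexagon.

turn right 86°, forward 4.3 m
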